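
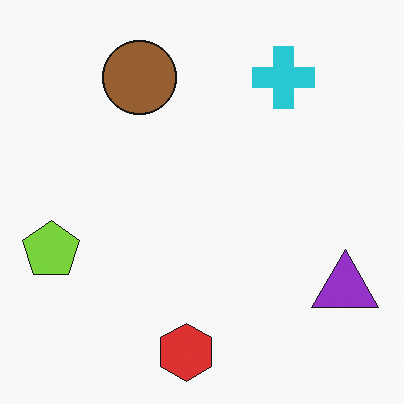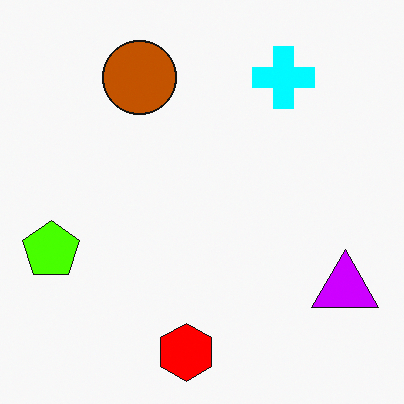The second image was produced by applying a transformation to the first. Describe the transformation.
The transformation is: heavily oversaturated.

All colors are more vivid — a global saturation change.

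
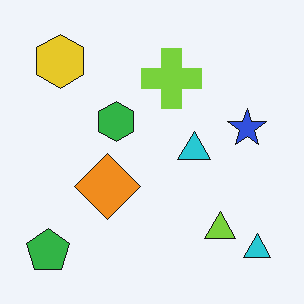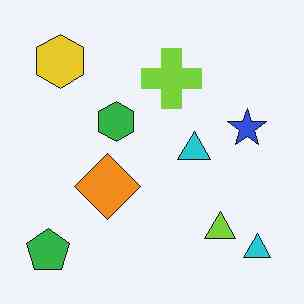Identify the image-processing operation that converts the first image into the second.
It was given moderate JPEG compression.

Blocky 8×8 compression artifacts appear around shape edges and the flat background shows ringing — characteristic JPEG degradation.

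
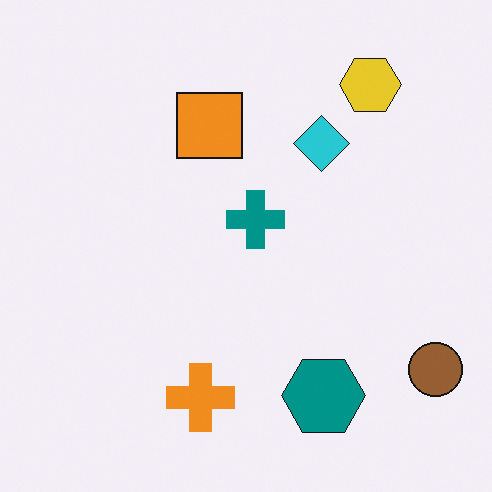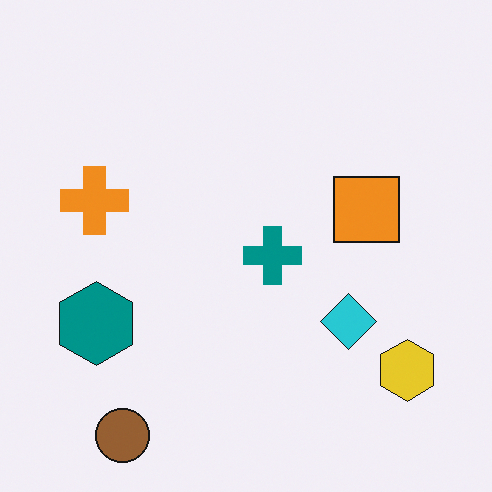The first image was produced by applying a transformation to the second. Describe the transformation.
Rotated 90° counter-clockwise.

The brown circle sits in the bottom-left of the second image and the bottom-right of the first — consistent with a whole-image 90° counter-clockwise rotation.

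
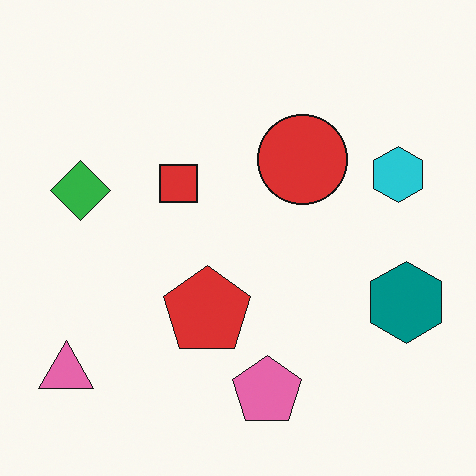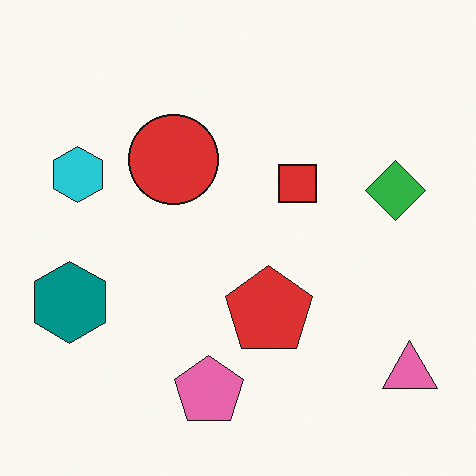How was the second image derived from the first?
This is the original image flipped horizontally (left ↔ right).

The pink triangle is in the bottom-left of the first image and the bottom-right of the second — shapes on opposite sides of the vertical midline have swapped in a mirror flip.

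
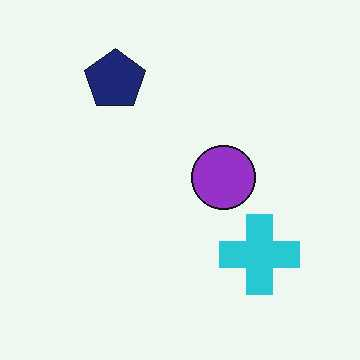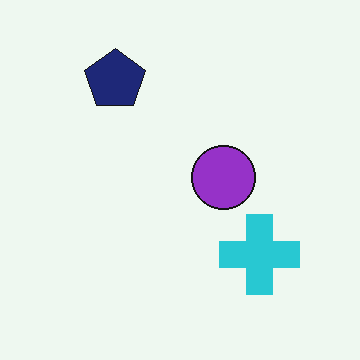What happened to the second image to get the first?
The first image is the second JPEG-compressed with visible artifacts.

Blocky 8×8 compression artifacts appear around shape edges and the flat background shows ringing — characteristic JPEG degradation.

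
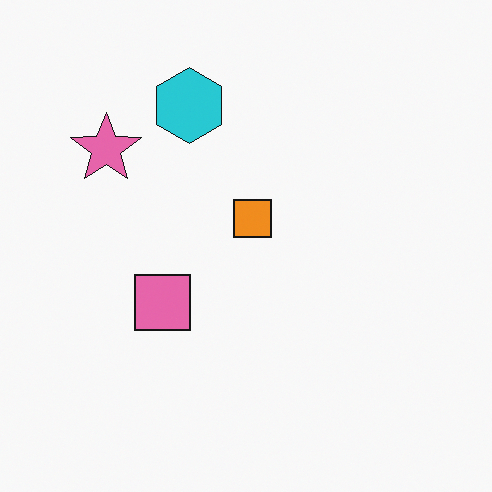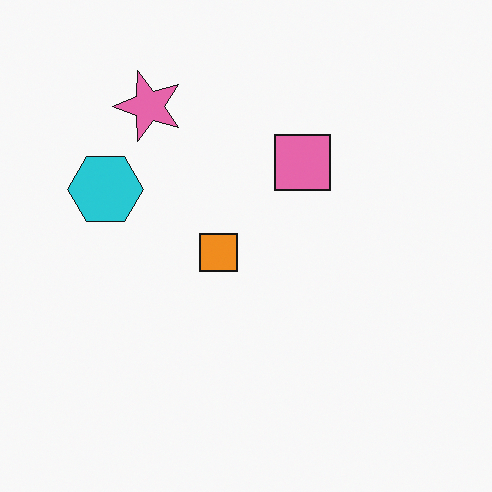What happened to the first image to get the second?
The transformation is: transposed (reflected across the top-left ↔ bottom-right diagonal).

Shapes have swapped their row and column positions — what was in the top-right is now in the bottom-left — a diagonal reflection.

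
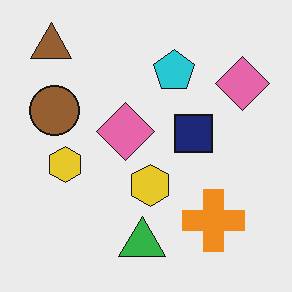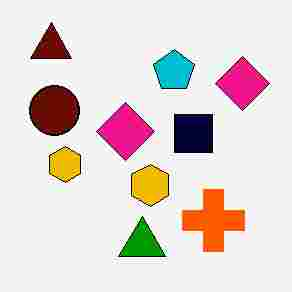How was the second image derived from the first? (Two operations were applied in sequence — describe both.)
The image was given much higher contrast, then heavily JPEG-compressed with obvious blocking artifacts.

Tones are pushed away from mid-grey across the whole image — a global contrast change. Blocky 8×8 compression artifacts appear around shape edges and the flat background shows ringing — characteristic JPEG degradation.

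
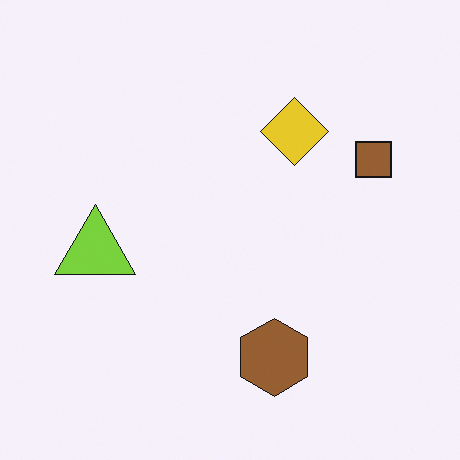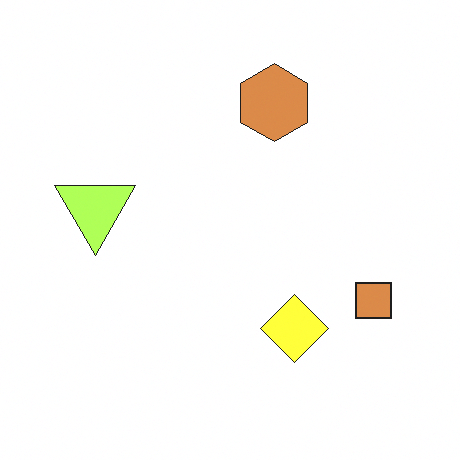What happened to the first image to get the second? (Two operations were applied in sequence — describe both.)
The transformation is: flipped vertically (top ↔ bottom), then brightened a lot.

The brown hexagon is in the bottom of the first image and the top of the second — shapes on opposite sides of the horizontal midline have swapped in a mirror flip. Every pixel — background and shapes alike — is uniformly brightened.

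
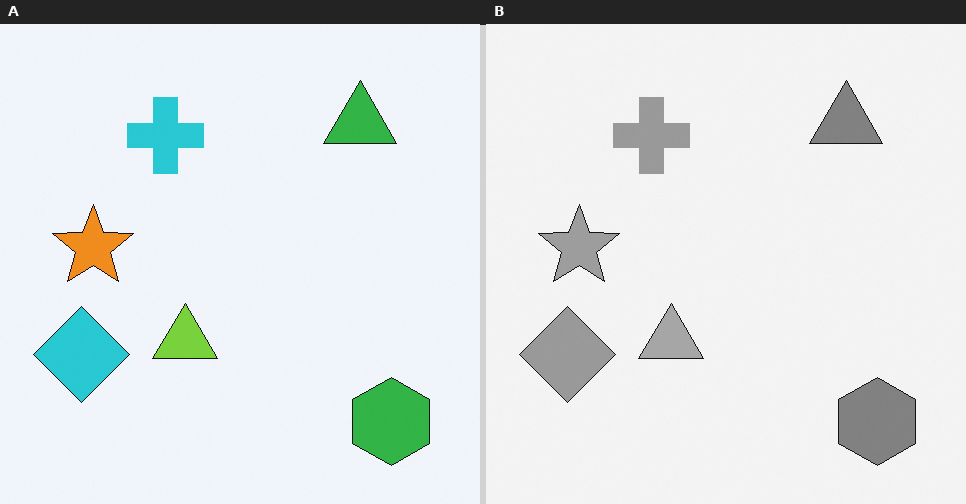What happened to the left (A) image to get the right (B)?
The transformation is: converted to grayscale.

All color is removed — every shape is now a shade of grey.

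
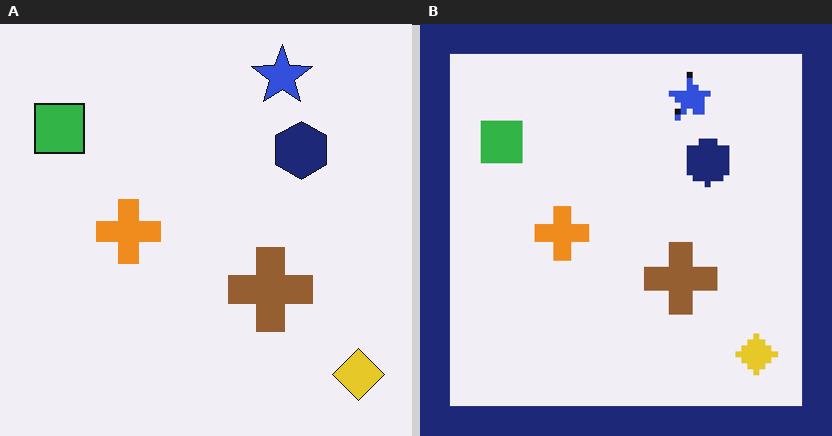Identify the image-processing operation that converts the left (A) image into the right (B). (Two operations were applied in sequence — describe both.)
Pixelated into visible square blocks, then framed with a navy border.

Shapes are reduced to large square blocks; fine edges and outlines are lost — a downscale-then-upscale (mosaic) effect. A solid navy frame runs around the edge of the right (B) image, with the content slightly shrunk inside it.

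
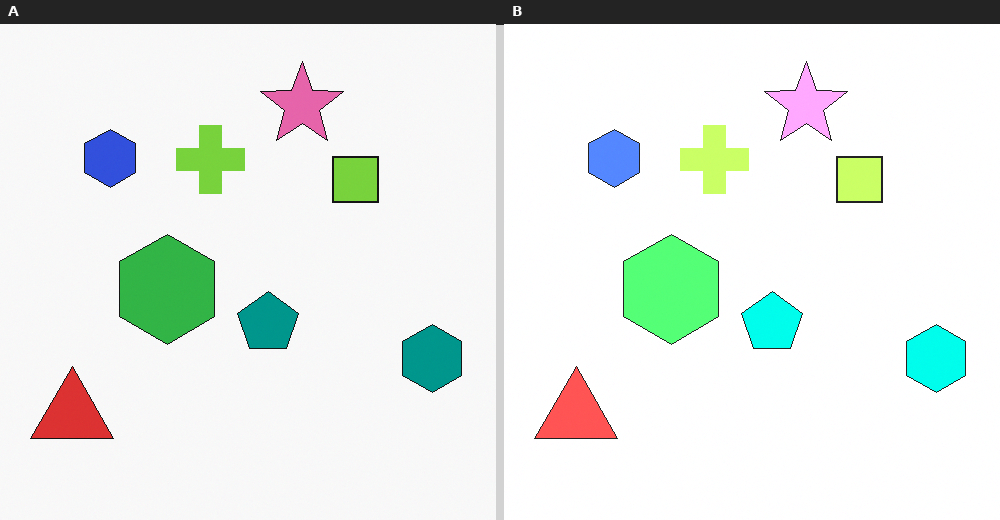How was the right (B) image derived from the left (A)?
Noticeably brightened.

Every pixel — background and shapes alike — is uniformly brightened.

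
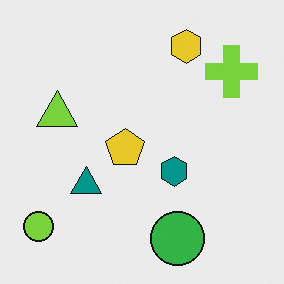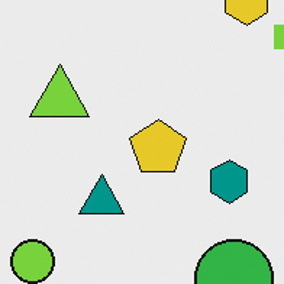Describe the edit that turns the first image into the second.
The transformation is: cropped slightly and scaled back up.

The visible shapes are larger and the field of view is narrower; shapes near the original edges may be partly or wholly outside the frame — a crop-and-rescale.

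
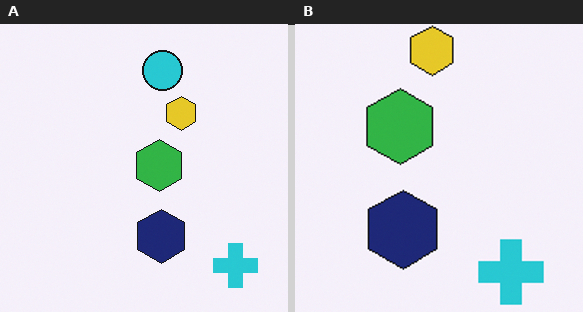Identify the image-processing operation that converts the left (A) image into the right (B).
This is the original image cropped to a modestly smaller region and rescaled.

The visible shapes are larger and the field of view is narrower; shapes near the original edges may be partly or wholly outside the frame — a crop-and-rescale.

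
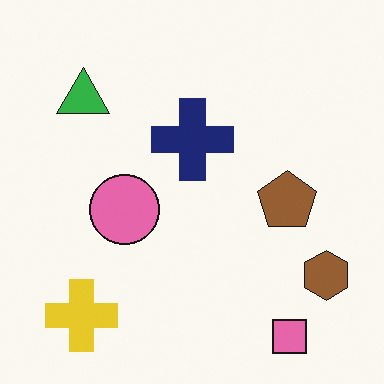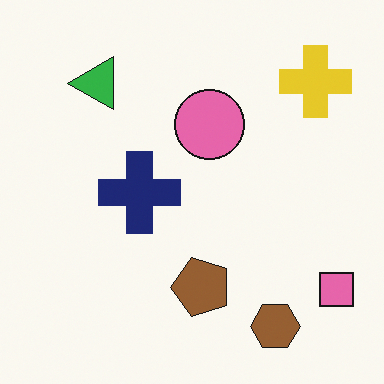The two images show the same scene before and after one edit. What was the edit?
This is the original image transposed (reflected across the top-left ↔ bottom-right diagonal).

Shapes have swapped their row and column positions — what was in the top-right is now in the bottom-left — a diagonal reflection.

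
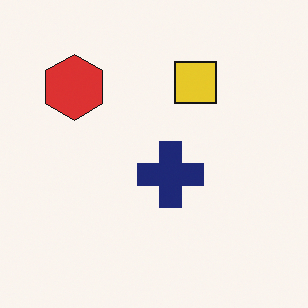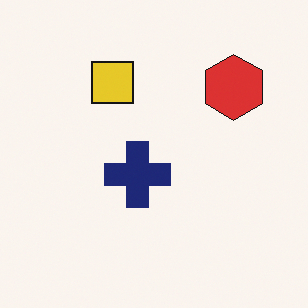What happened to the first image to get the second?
This is the original image flipped horizontally (left ↔ right).

The red hexagon is in the top-left of the first image and the top-right of the second — shapes on opposite sides of the vertical midline have swapped in a mirror flip.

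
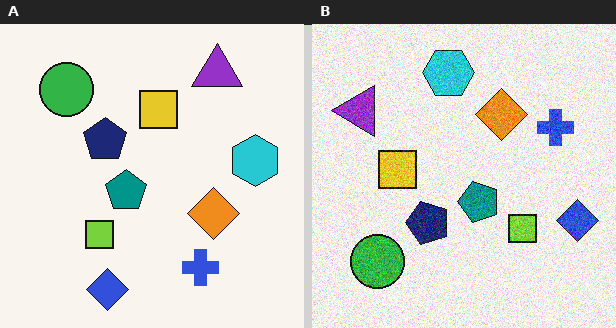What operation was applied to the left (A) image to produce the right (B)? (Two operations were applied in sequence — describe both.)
It was degraded with visible gaussian noise, then rotated 90° counter-clockwise.

Random speckle covers the whole image, including the flat background. The purple triangle sits in the top-right of the left (A) image and the top-left of the right (B) — consistent with a whole-image 90° counter-clockwise rotation.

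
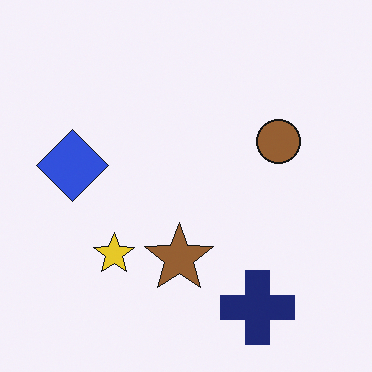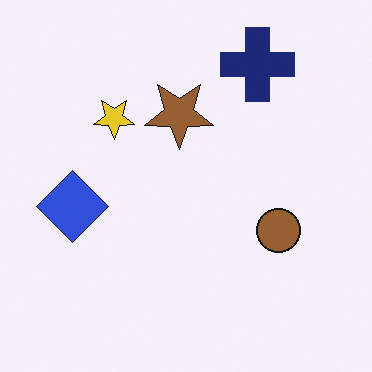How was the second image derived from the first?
The transformation is: flipped vertically (top ↔ bottom).

The navy cross is in the bottom-right of the first image and the top-right of the second — shapes on opposite sides of the horizontal midline have swapped in a mirror flip.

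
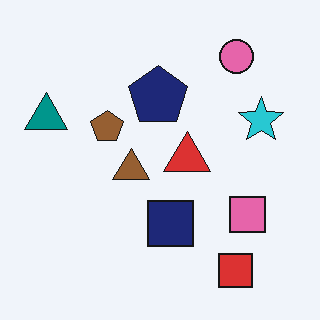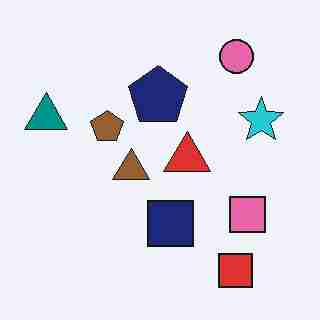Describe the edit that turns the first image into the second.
This is the original image degraded with heavy JPEG compression.

Blocky 8×8 compression artifacts appear around shape edges and the flat background shows ringing — characteristic JPEG degradation.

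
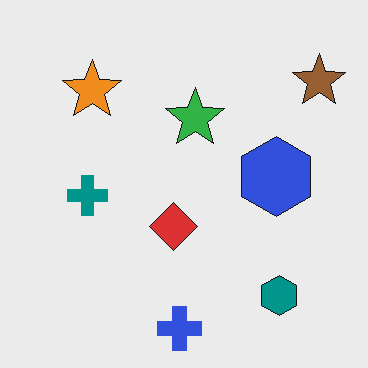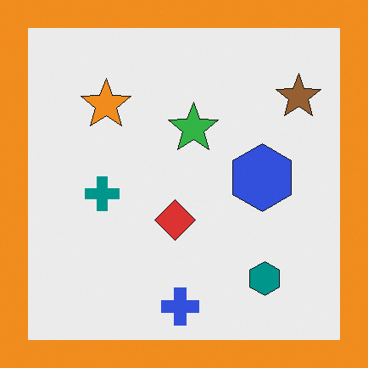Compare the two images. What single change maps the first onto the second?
It was framed with a orange border.

A solid orange frame runs around the edge of the second image, with the content slightly shrunk inside it.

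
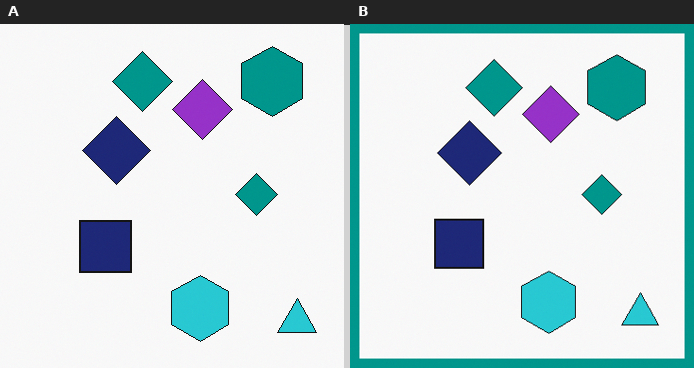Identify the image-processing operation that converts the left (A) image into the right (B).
It was framed with a teal border.

A solid teal frame runs around the edge of the right (B) image, with the content slightly shrunk inside it.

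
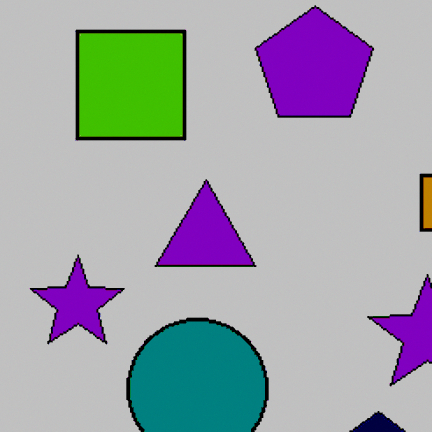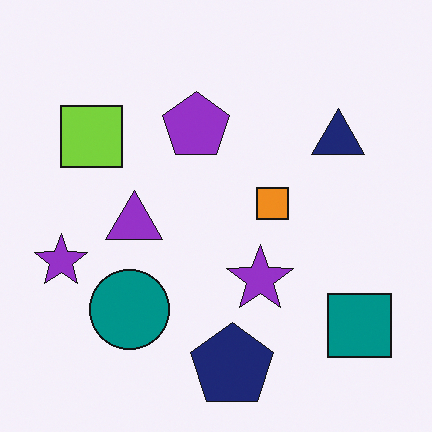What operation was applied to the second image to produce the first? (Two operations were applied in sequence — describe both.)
The first image is the second cropped tightly and scaled back up, then aggressively posterized.

The visible shapes are larger and the field of view is narrower; shapes near the original edges may be partly or wholly outside the frame — a crop-and-rescale. Each flat color has snapped to a coarser quantized level — most visibly, the near-white background has dropped to a flat grey.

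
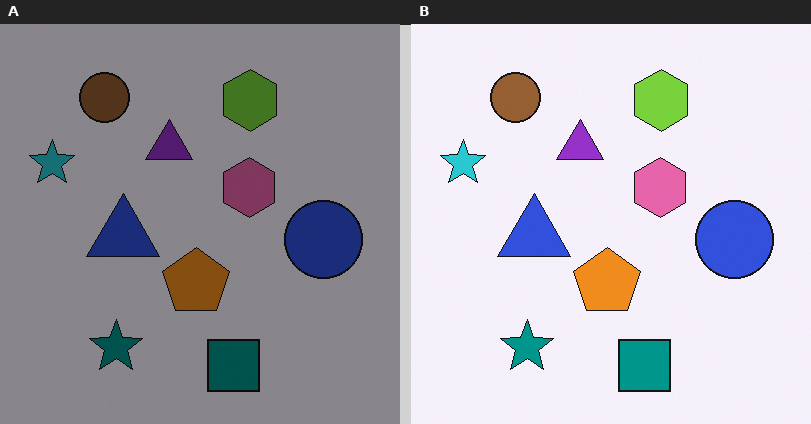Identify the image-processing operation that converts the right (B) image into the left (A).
The left (A) image is the right (B) noticeably darkened.

Every pixel — background and shapes alike — is uniformly darkened.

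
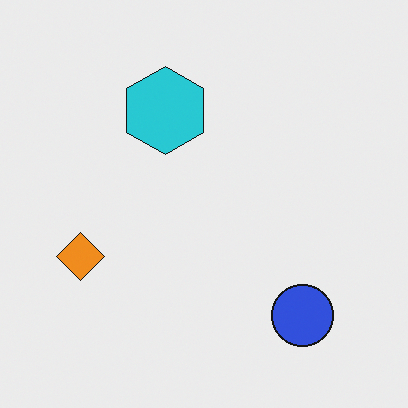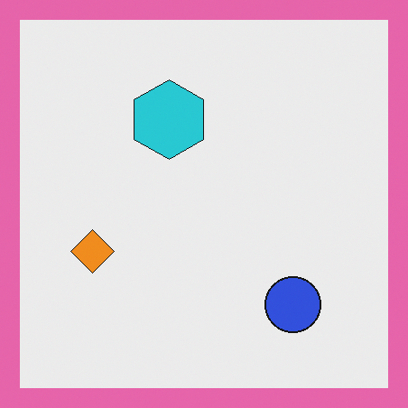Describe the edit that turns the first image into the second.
The image was framed with a pink border.

A solid pink frame runs around the edge of the second image, with the content slightly shrunk inside it.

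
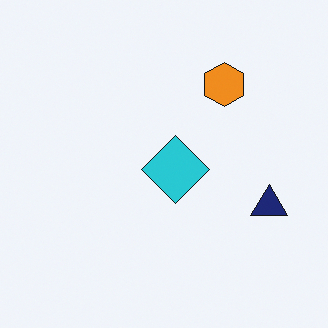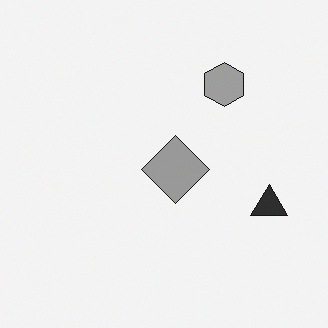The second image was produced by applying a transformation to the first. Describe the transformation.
It was converted to grayscale.

All color is removed — every shape is now a shade of grey.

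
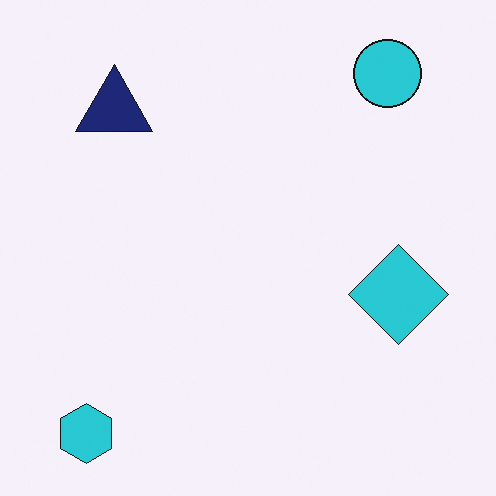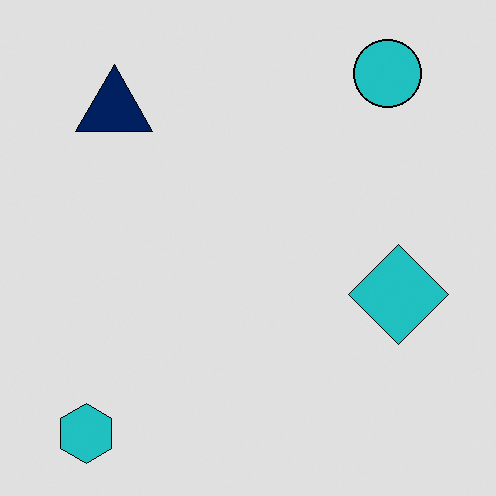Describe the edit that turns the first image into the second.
The image was posterized to a reduced palette.

Each flat color has snapped to a coarser quantized level — most visibly, the near-white background has dropped to a flat grey.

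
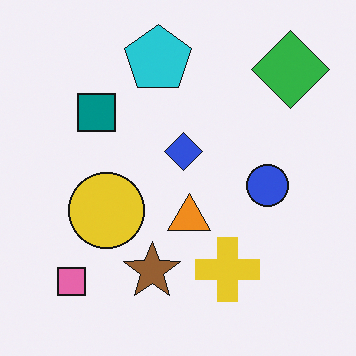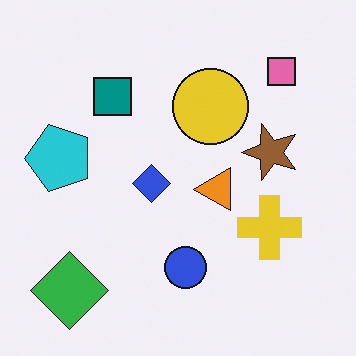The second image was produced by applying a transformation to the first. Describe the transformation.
It was transposed (reflected across the top-left ↔ bottom-right diagonal).

Shapes have swapped their row and column positions — what was in the top-right is now in the bottom-left — a diagonal reflection.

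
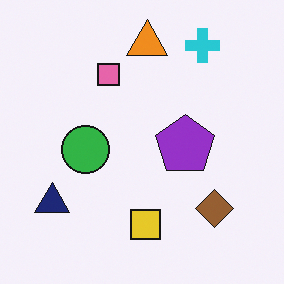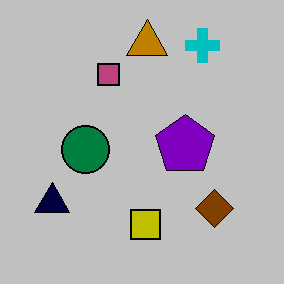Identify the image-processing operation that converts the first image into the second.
This is the original image aggressively posterized.

Each flat color has snapped to a coarser quantized level — most visibly, the near-white background has dropped to a flat grey.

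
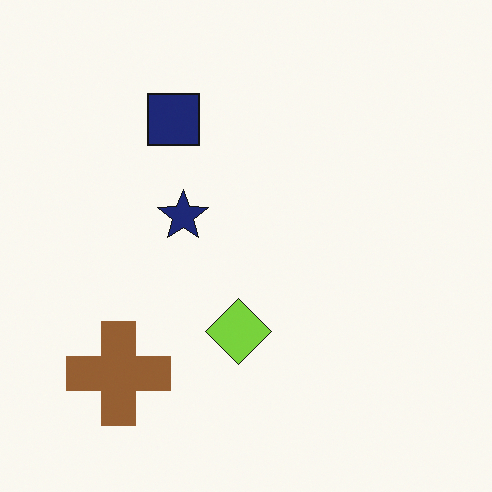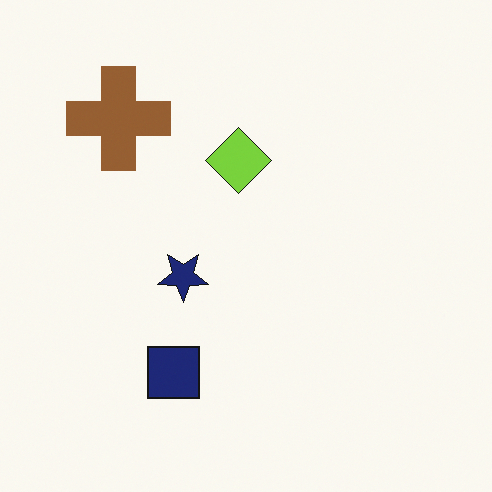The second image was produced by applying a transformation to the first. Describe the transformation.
The image was flipped vertically (top ↔ bottom).

The navy square is in the top of the first image and the bottom of the second — shapes on opposite sides of the horizontal midline have swapped in a mirror flip.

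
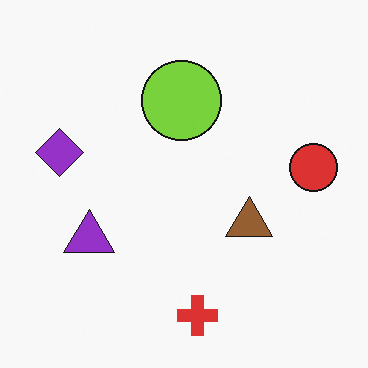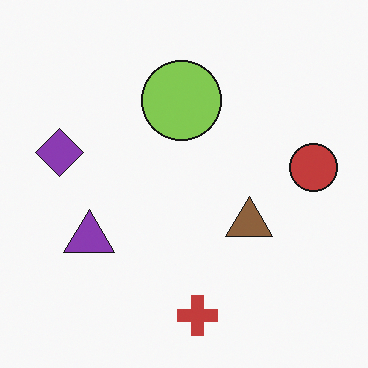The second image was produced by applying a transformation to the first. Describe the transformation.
This is the original image slightly desaturated.

All colors are more muted and greyish — a global saturation change.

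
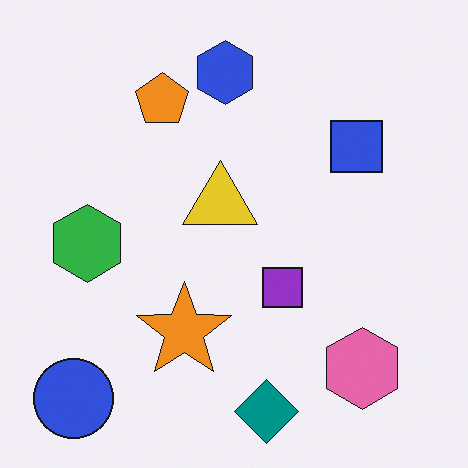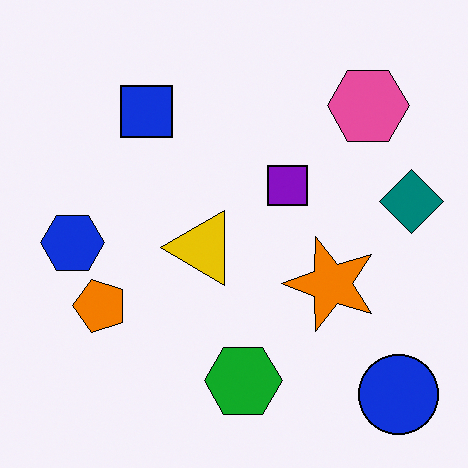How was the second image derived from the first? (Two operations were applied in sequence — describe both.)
Given slightly increased contrast, then rotated 90° counter-clockwise.

Tones are pushed away from mid-grey across the whole image — a global contrast change. The blue circle sits in the bottom-left of the first image and the bottom-right of the second — consistent with a whole-image 90° counter-clockwise rotation.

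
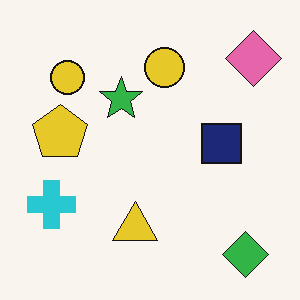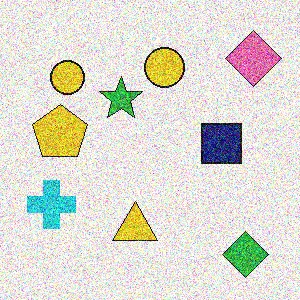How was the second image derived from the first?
The transformation is: degraded with strong gaussian noise.

Random speckle covers the whole image, including the flat background.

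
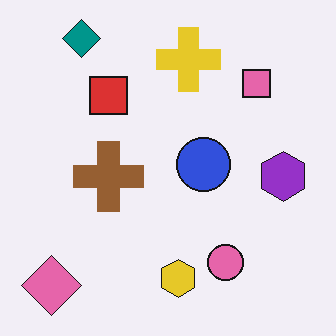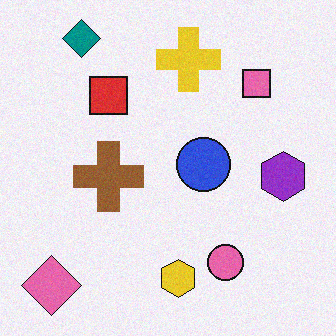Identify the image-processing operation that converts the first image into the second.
The second image is the first degraded with light additive noise.

Random speckle covers the whole image, including the flat background.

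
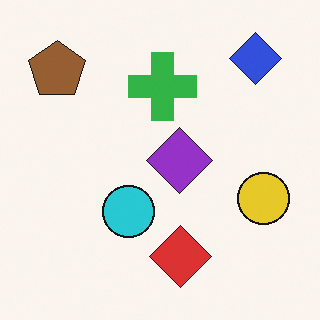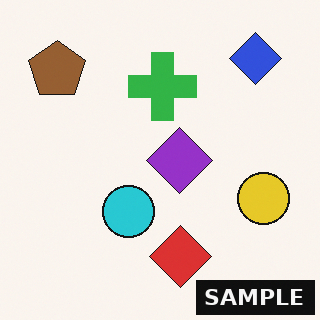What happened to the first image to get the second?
The transformation is: watermarked with the text "SAMPLE" in the lower-right corner.

A dark label reading "SAMPLE" appears in the lower-right corner.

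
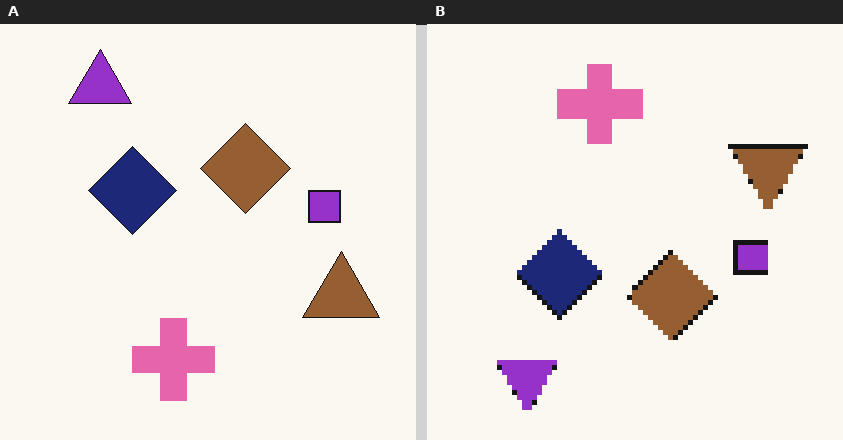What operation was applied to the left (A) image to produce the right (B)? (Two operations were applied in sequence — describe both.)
The right (B) image is the left (A) flipped vertically (top ↔ bottom), then lightly pixelated (a mild mosaic effect).

The purple triangle is in the top-left of the left (A) image and the bottom-left of the right (B) — shapes on opposite sides of the horizontal midline have swapped in a mirror flip. Shapes are reduced to large square blocks; fine edges and outlines are lost — a downscale-then-upscale (mosaic) effect.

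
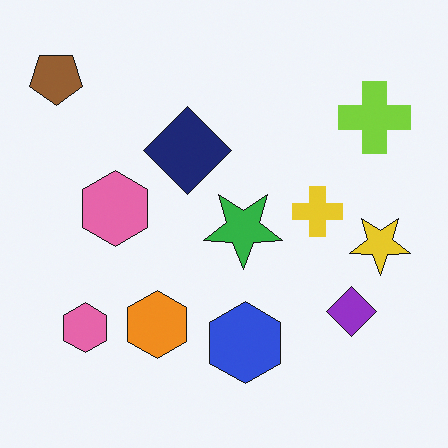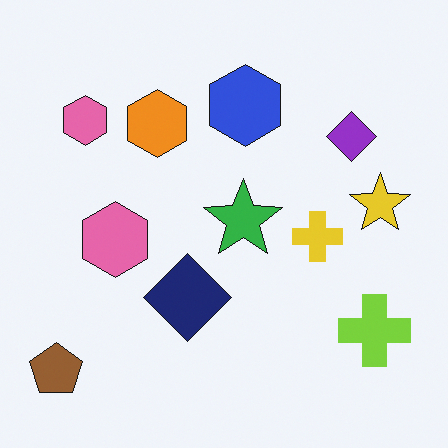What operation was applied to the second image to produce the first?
This is the original image flipped vertically (top ↔ bottom).

The brown pentagon is in the bottom-left of the second image and the top-left of the first — shapes on opposite sides of the horizontal midline have swapped in a mirror flip.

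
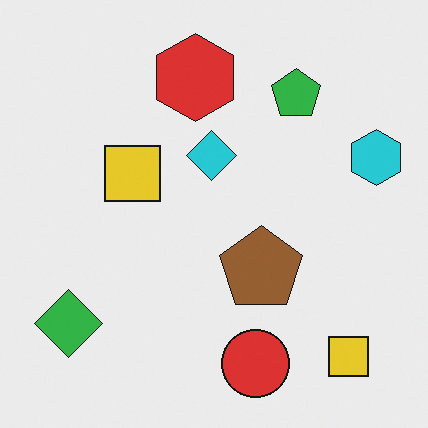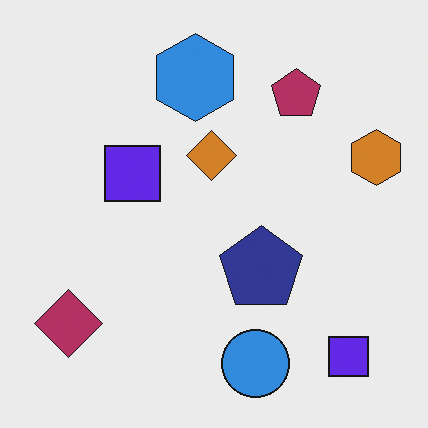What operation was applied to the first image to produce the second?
It was hue-shifted by a large amount.

Every shape's color has rotated by the same amount around the hue wheel — a uniform hue shift.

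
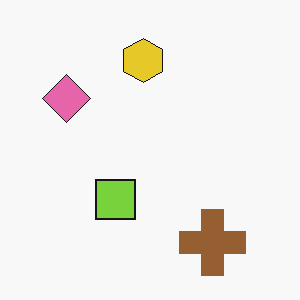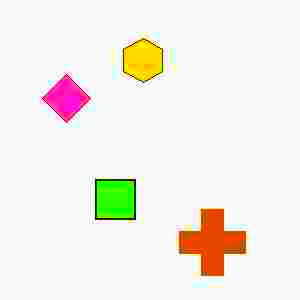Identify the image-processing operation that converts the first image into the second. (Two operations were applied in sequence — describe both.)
The image was heavily JPEG-compressed with obvious blocking artifacts, then made much more vivid (saturation change).

Blocky 8×8 compression artifacts appear around shape edges and the flat background shows ringing — characteristic JPEG degradation. All colors are more vivid — a global saturation change.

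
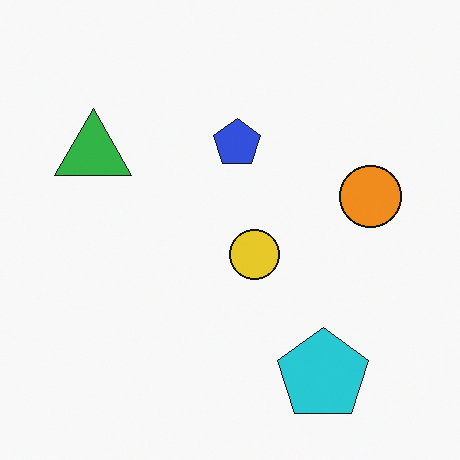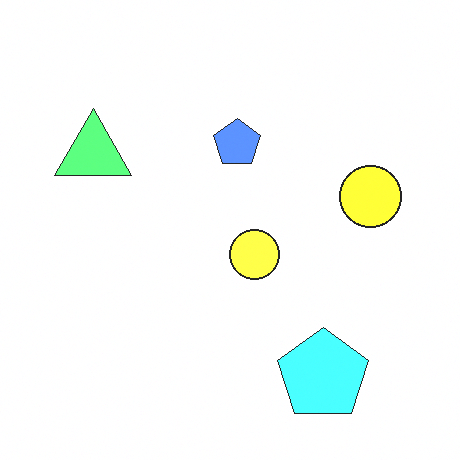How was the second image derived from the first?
The image was noticeably brightened.

Every pixel — background and shapes alike — is uniformly brightened.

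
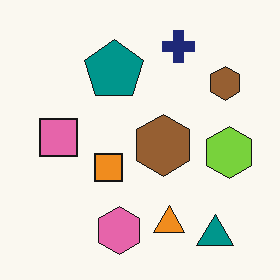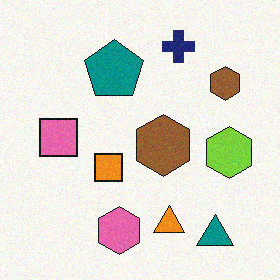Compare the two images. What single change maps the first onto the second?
The transformation is: degraded with light additive noise.

Random speckle covers the whole image, including the flat background.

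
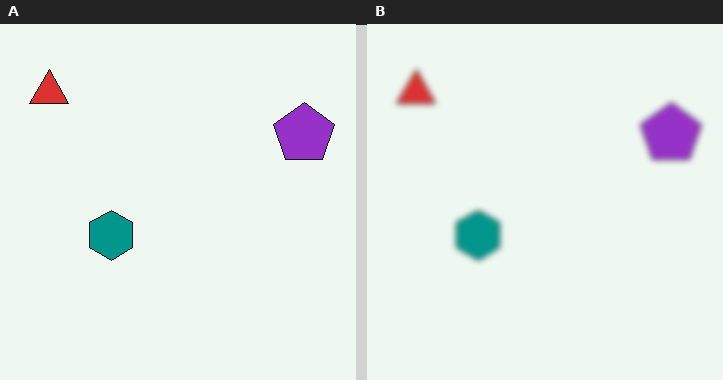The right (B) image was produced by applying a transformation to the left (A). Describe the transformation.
This is the original image moderately blurred.

Shape edges and outlines are uniformly softened across the whole image.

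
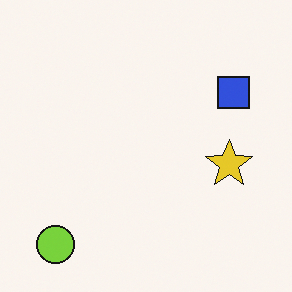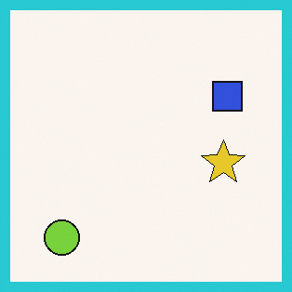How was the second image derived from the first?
The transformation is: framed with a cyan border.

A solid cyan frame runs around the edge of the second image, with the content slightly shrunk inside it.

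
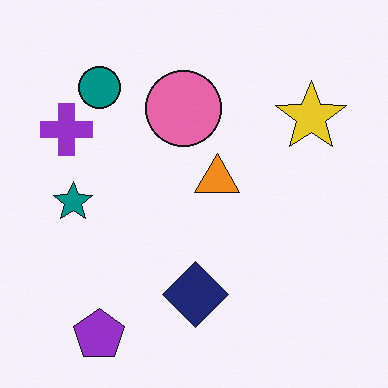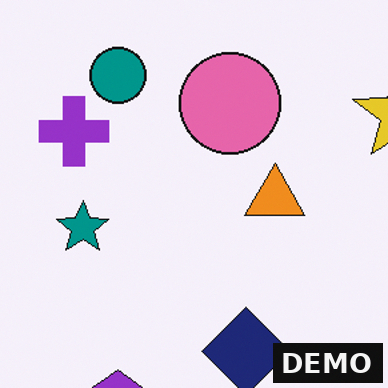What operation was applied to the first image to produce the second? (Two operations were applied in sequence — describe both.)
The image was cropped slightly and scaled back up, then watermarked with the text "DEMO" in the lower-right corner.

The visible shapes are larger and the field of view is narrower; shapes near the original edges may be partly or wholly outside the frame — a crop-and-rescale. A dark label reading "DEMO" appears in the lower-right corner.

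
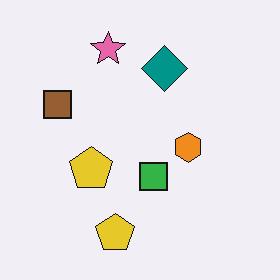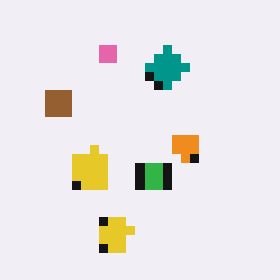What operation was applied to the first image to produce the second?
The second image is the first coarsely pixelated.

Shapes are reduced to large square blocks; fine edges and outlines are lost — a downscale-then-upscale (mosaic) effect.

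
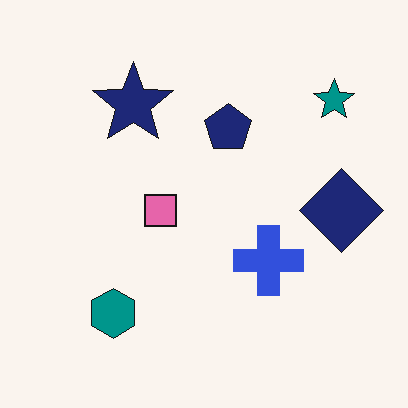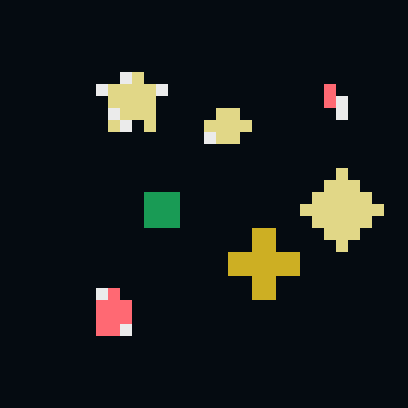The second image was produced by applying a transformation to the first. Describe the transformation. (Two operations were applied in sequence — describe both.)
The transformation is: coarsely pixelated, then color-inverted (negative).

Shapes are reduced to large square blocks; fine edges and outlines are lost — a downscale-then-upscale (mosaic) effect. The light background has become dark and every shape's color is its complement — a photographic negative.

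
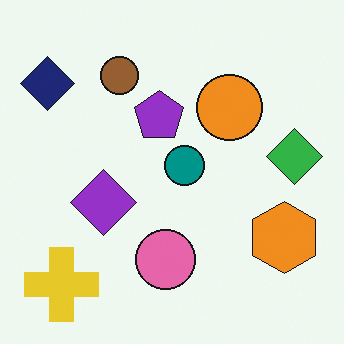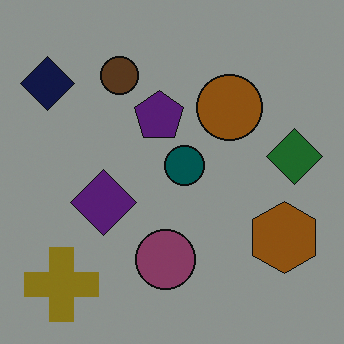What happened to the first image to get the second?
It was darkened a lot.

Every pixel — background and shapes alike — is uniformly darkened.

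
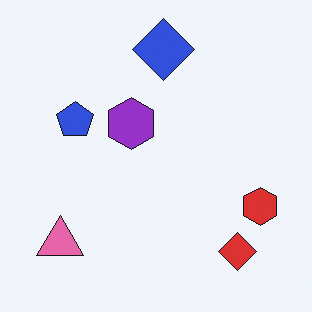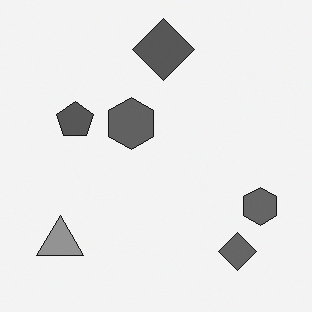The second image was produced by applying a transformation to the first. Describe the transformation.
The image was converted to grayscale.

All color is removed — every shape is now a shade of grey.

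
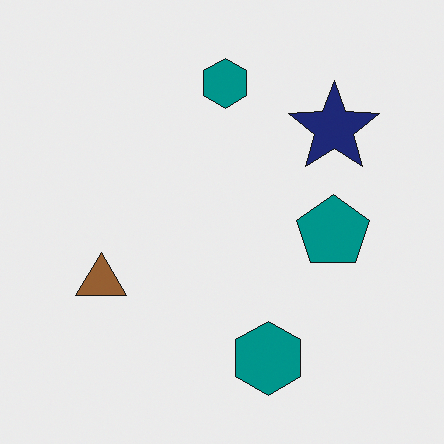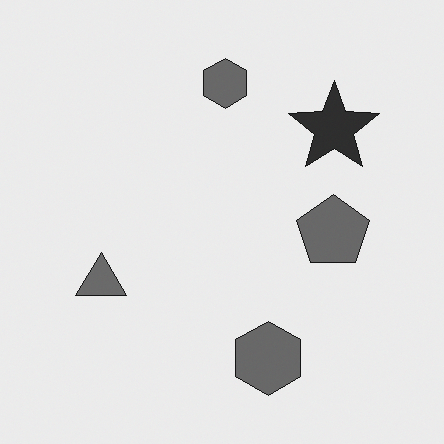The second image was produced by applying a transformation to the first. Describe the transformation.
Converted to grayscale.

All color is removed — every shape is now a shade of grey.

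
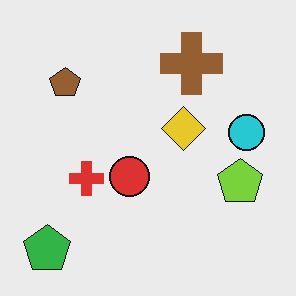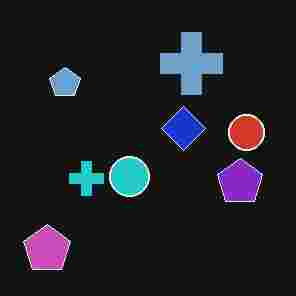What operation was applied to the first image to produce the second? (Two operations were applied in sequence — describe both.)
Heavily JPEG-compressed with obvious blocking artifacts, then color-inverted (negative).

Blocky 8×8 compression artifacts appear around shape edges and the flat background shows ringing — characteristic JPEG degradation. The light background has become dark and every shape's color is its complement — a photographic negative.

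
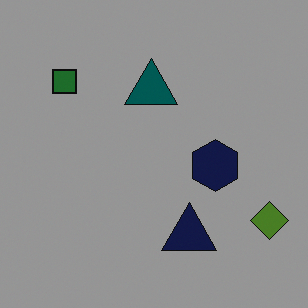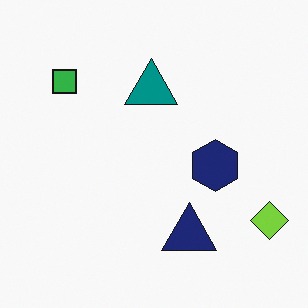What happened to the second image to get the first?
The transformation is: darkened a lot.

Every pixel — background and shapes alike — is uniformly darkened.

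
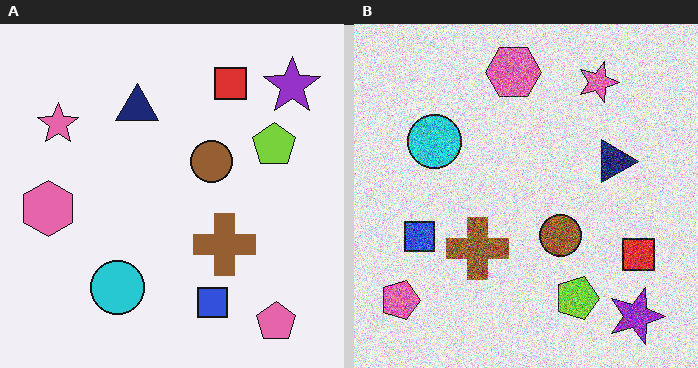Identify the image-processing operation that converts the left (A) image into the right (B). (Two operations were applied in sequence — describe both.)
The image was rotated 90° clockwise, then degraded with a thick layer of grain.

The pink pentagon sits in the bottom-right of the left (A) image and the bottom-left of the right (B) — consistent with a whole-image 90° clockwise rotation. Random speckle covers the whole image, including the flat background.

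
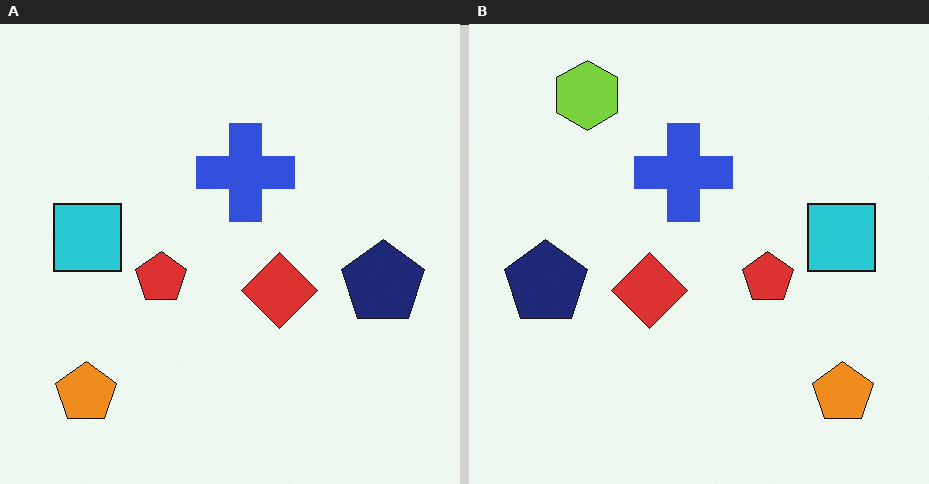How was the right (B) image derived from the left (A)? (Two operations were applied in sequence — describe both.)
It was flipped horizontally (left ↔ right), then overlaid with an additional lime hexagon.

The navy pentagon is in the right of the left (A) image and the left of the right (B) — shapes on opposite sides of the vertical midline have swapped in a mirror flip. A lime hexagon appears in the right (B) image that is absent from the left (A).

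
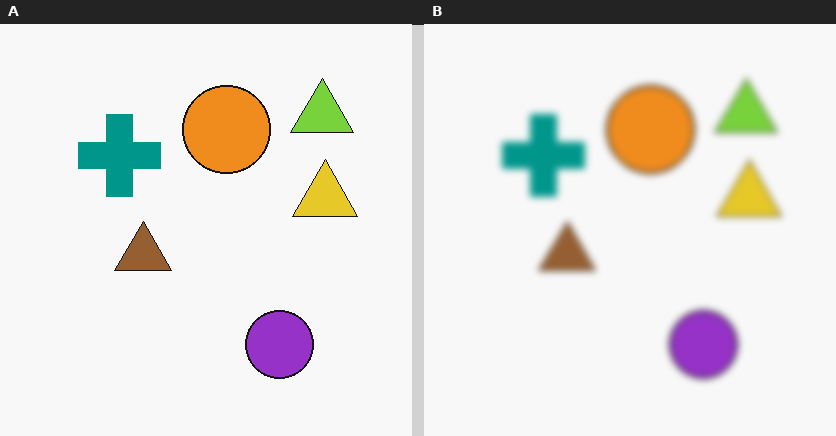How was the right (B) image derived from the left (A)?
Moderately blurred.

Shape edges and outlines are uniformly softened across the whole image.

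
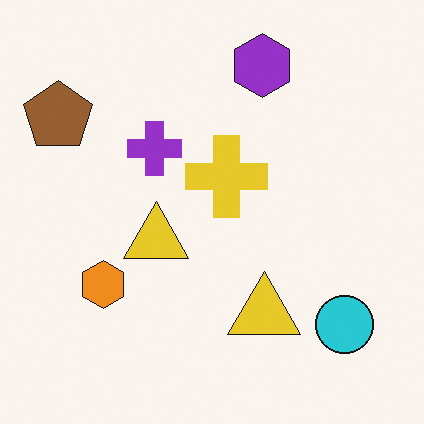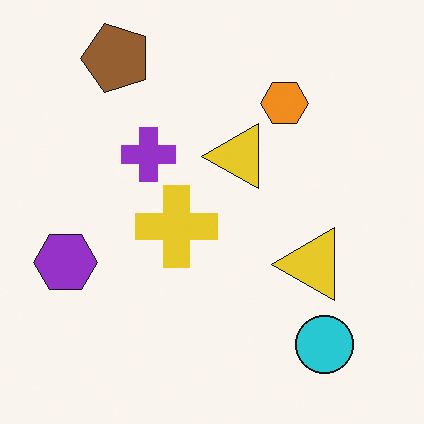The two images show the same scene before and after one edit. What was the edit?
This is the original image transposed (reflected across the top-left ↔ bottom-right diagonal).

Shapes have swapped their row and column positions — what was in the top-right is now in the bottom-left — a diagonal reflection.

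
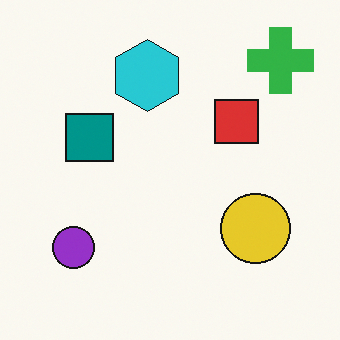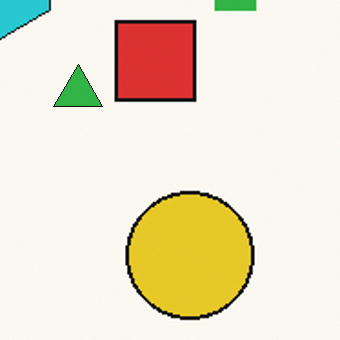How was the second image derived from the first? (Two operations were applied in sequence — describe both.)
This is the original image cropped to a noticeably smaller region and rescaled, then overlaid with an additional green triangle.

The visible shapes are larger and the field of view is narrower; shapes near the original edges may be partly or wholly outside the frame — a crop-and-rescale. A green triangle appears in the second image that is absent from the first.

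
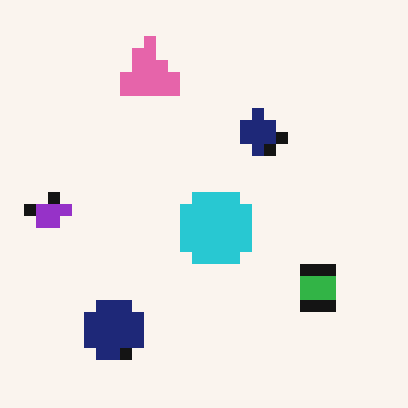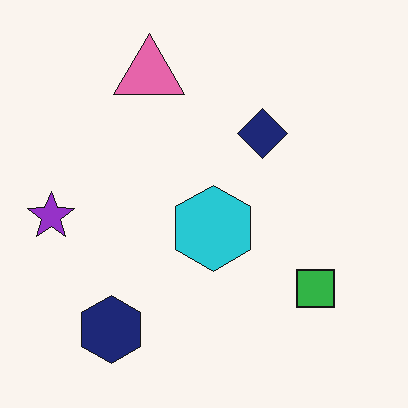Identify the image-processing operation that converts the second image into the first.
The image was coarsely pixelated.

Shapes are reduced to large square blocks; fine edges and outlines are lost — a downscale-then-upscale (mosaic) effect.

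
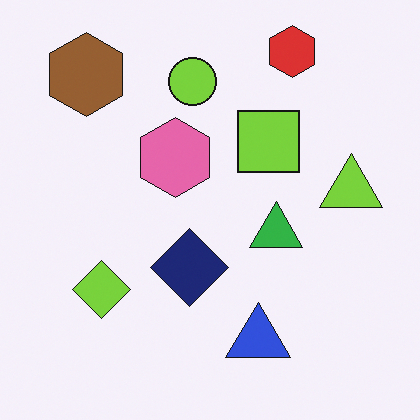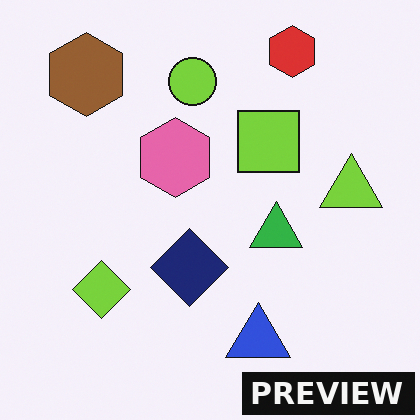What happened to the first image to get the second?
The transformation is: watermarked with the text "PREVIEW" in the lower-right corner.

A dark label reading "PREVIEW" appears in the lower-right corner.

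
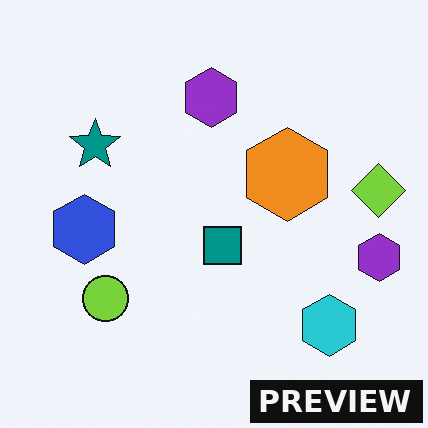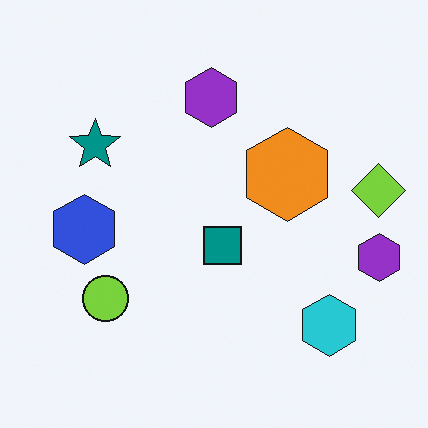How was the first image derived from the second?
The first image is the second watermarked with the text "PREVIEW" in the lower-right corner.

A dark label reading "PREVIEW" appears in the lower-right corner.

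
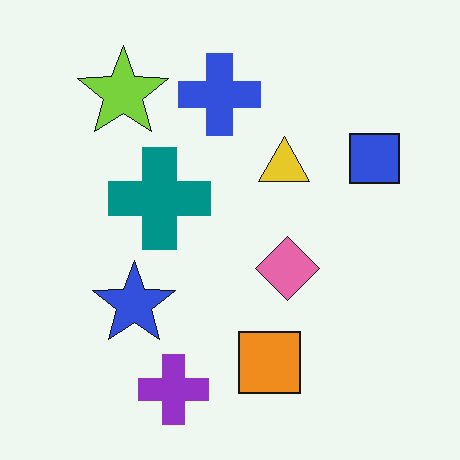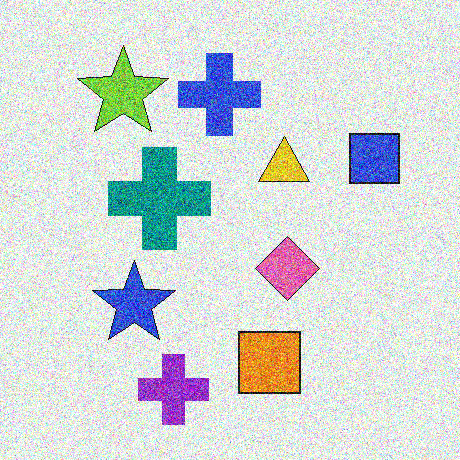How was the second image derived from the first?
This is the original image degraded with heavy additive noise.

Random speckle covers the whole image, including the flat background.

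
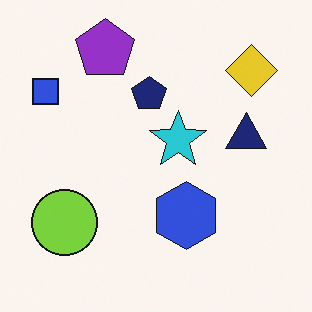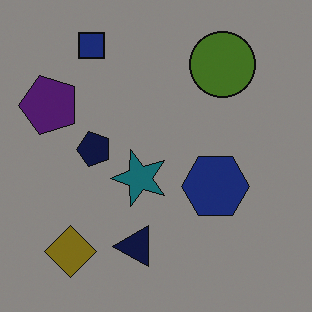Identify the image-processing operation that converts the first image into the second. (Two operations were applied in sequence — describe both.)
It was darkened a lot, then transposed (reflected across the top-left ↔ bottom-right diagonal).

Every pixel — background and shapes alike — is uniformly darkened. Shapes have swapped their row and column positions — what was in the top-right is now in the bottom-left — a diagonal reflection.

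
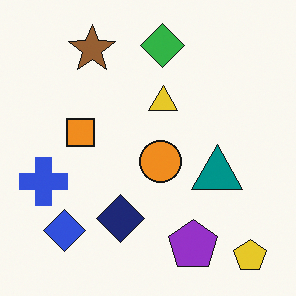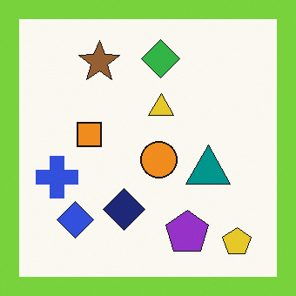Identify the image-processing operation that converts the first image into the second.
The transformation is: framed with a lime border.

A solid lime frame runs around the edge of the second image, with the content slightly shrunk inside it.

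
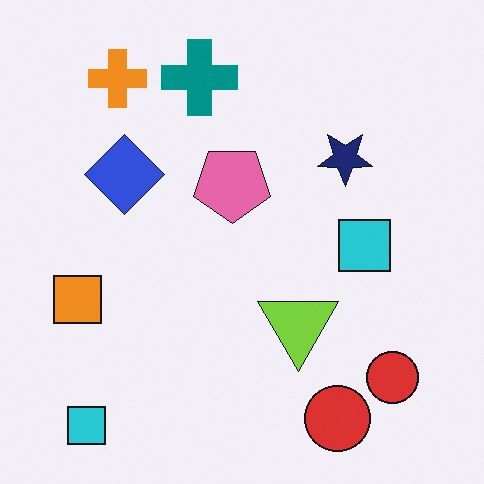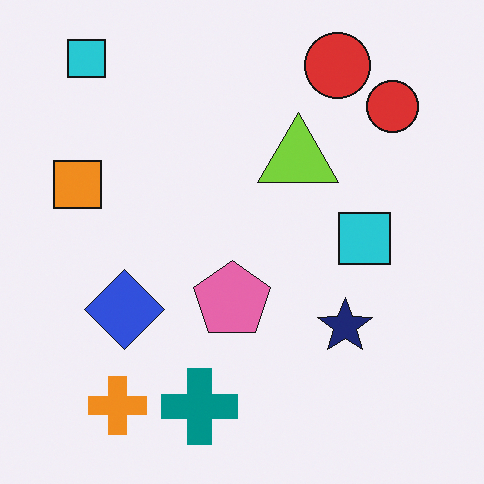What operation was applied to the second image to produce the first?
This is the original image flipped vertically (top ↔ bottom).

The teal cross is in the bottom of the second image and the top of the first — shapes on opposite sides of the horizontal midline have swapped in a mirror flip.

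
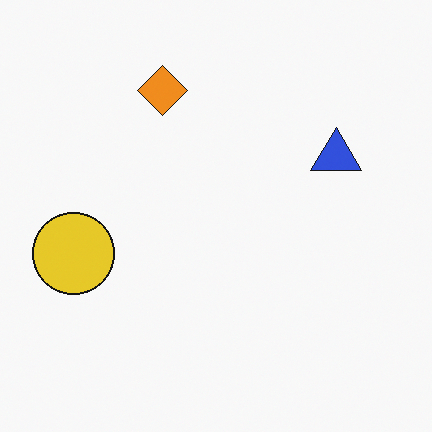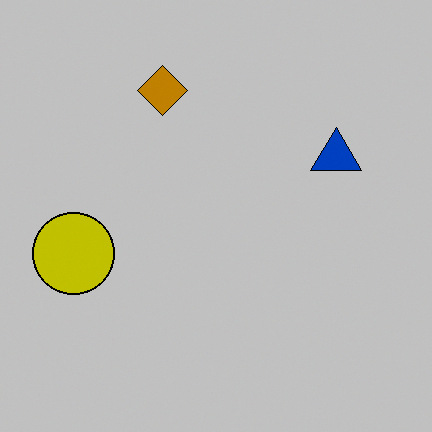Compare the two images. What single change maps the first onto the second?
Aggressively posterized.

Each flat color has snapped to a coarser quantized level — most visibly, the near-white background has dropped to a flat grey.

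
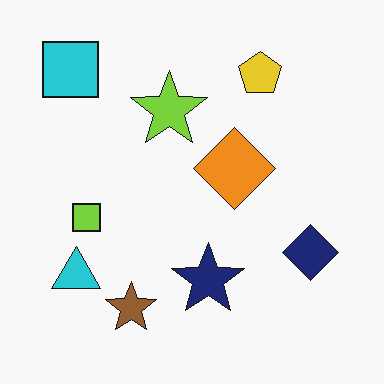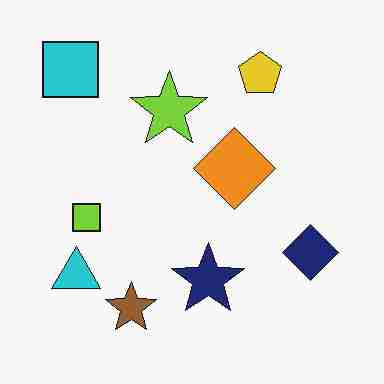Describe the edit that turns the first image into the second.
The image was heavily JPEG-compressed with obvious blocking artifacts.

Blocky 8×8 compression artifacts appear around shape edges and the flat background shows ringing — characteristic JPEG degradation.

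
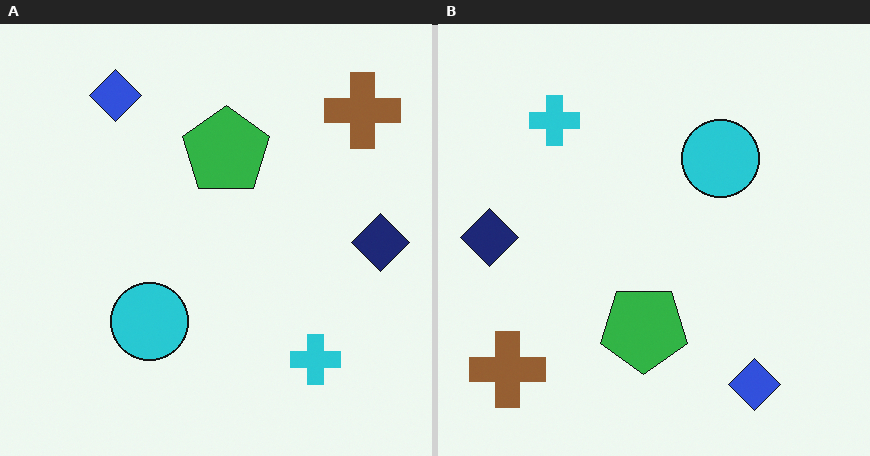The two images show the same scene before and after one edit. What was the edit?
The transformation is: rotated 180°.

The brown cross sits in the top-right of the left (A) image and the bottom-left of the right (B) — consistent with a whole-image 180° rotation.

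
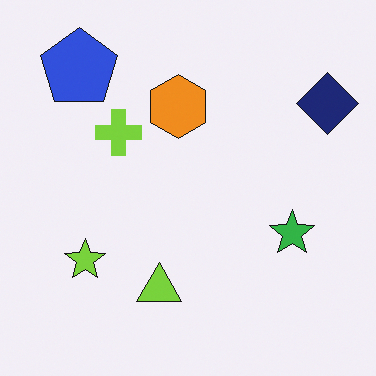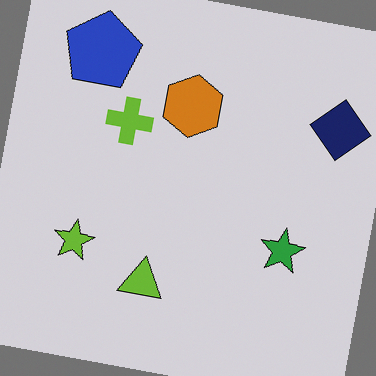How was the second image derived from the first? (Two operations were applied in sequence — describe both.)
The transformation is: rotated clockwise by a small amount, then slightly darkened.

Every shape is tilted by the same angle and the image corners show triangular fill wedges — a whole-image rotation by a non-right angle. Every pixel — background and shapes alike — is uniformly darkened.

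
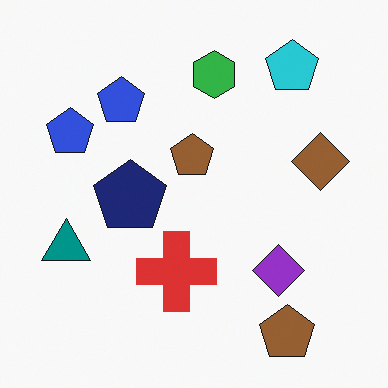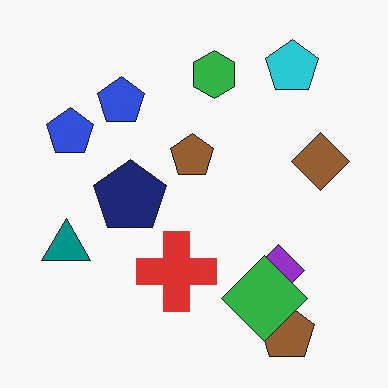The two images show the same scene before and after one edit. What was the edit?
This is the original image overlaid with an additional green diamond.

A green diamond appears in the second image that is absent from the first.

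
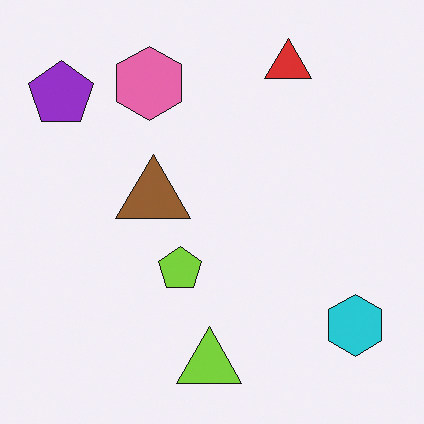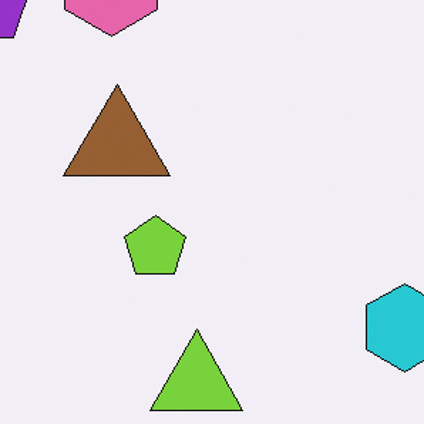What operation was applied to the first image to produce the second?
The transformation is: cropped slightly and scaled back up.

The visible shapes are larger and the field of view is narrower; shapes near the original edges may be partly or wholly outside the frame — a crop-and-rescale.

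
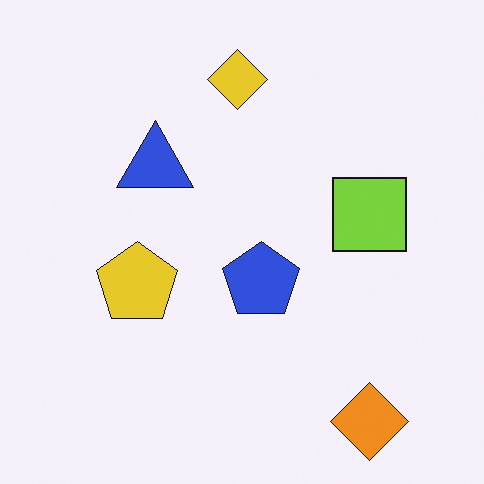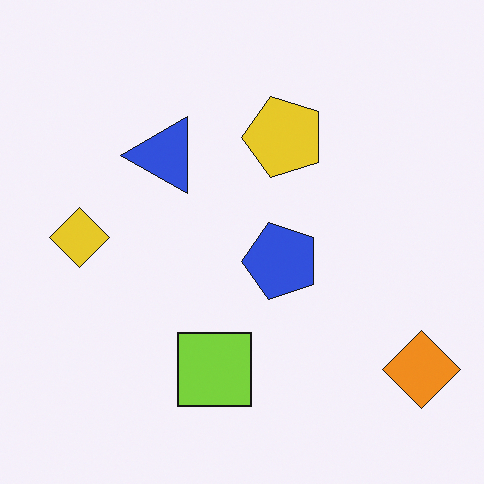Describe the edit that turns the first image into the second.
It was transposed (reflected across the top-left ↔ bottom-right diagonal).

Shapes have swapped their row and column positions — what was in the top-right is now in the bottom-left — a diagonal reflection.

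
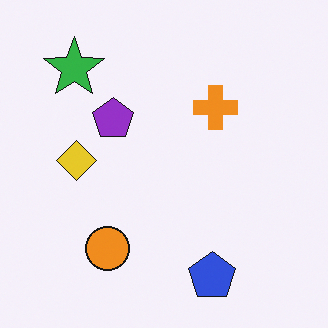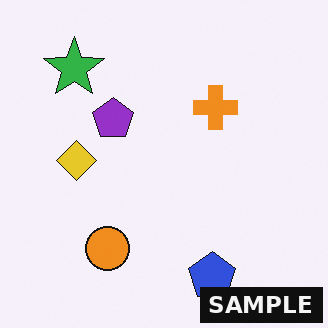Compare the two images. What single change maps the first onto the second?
Watermarked with the text "SAMPLE" in the lower-right corner.

A dark label reading "SAMPLE" appears in the lower-right corner.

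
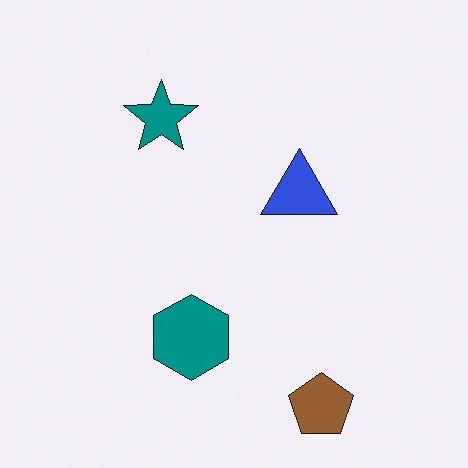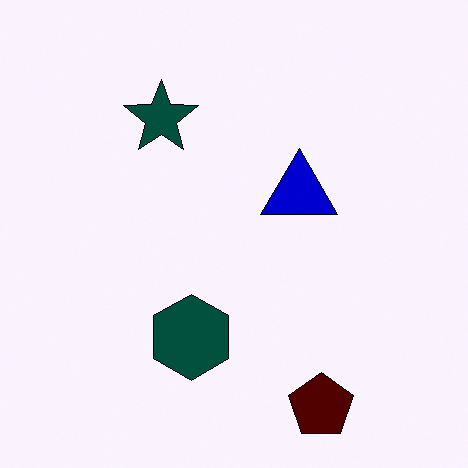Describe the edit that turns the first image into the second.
It was given much higher contrast.

Tones are pushed away from mid-grey across the whole image — a global contrast change.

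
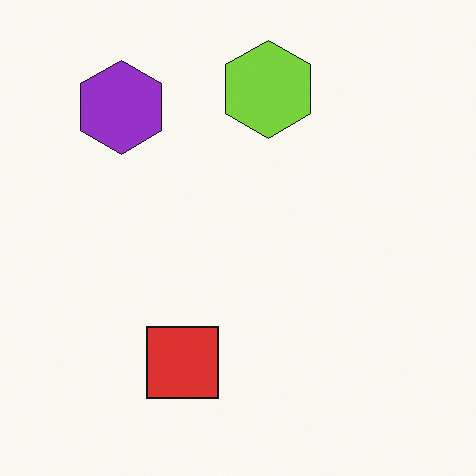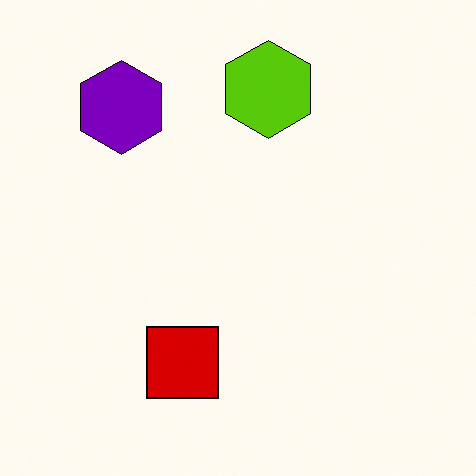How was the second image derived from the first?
The second image is the first given slightly increased contrast.

Tones are pushed away from mid-grey across the whole image — a global contrast change.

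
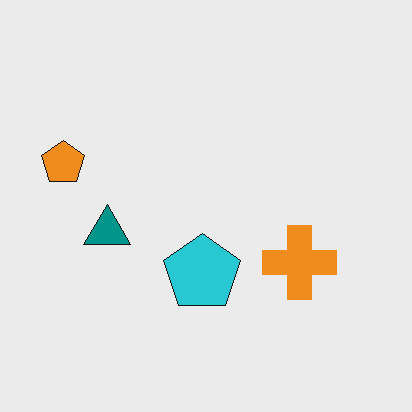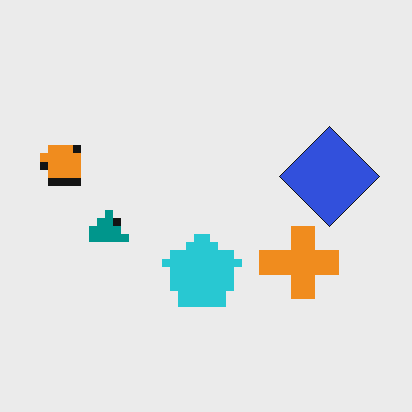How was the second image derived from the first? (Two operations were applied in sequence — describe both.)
This is the original image moderately pixelated, then overlaid with an additional blue diamond.

Shapes are reduced to large square blocks; fine edges and outlines are lost — a downscale-then-upscale (mosaic) effect. A blue diamond appears in the second image that is absent from the first.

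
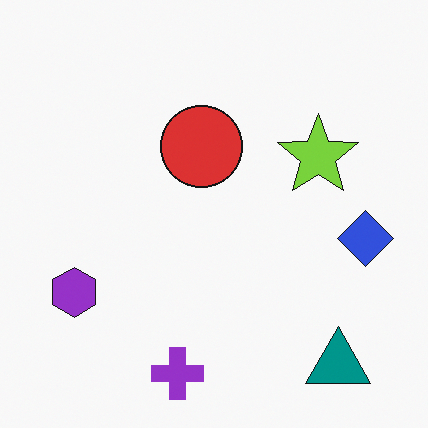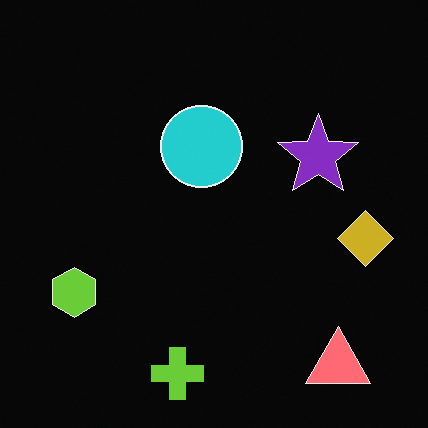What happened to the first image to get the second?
The transformation is: color-inverted (negative).

The light background has become dark and every shape's color is its complement — a photographic negative.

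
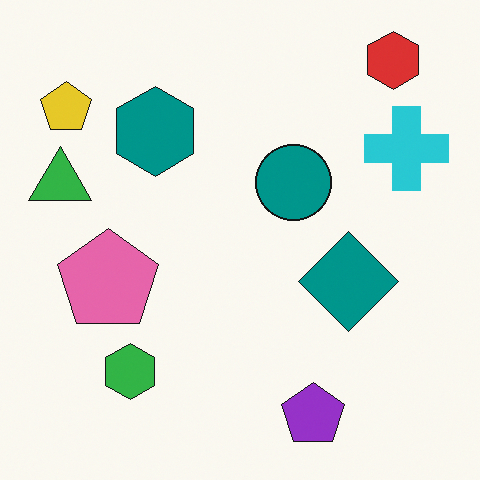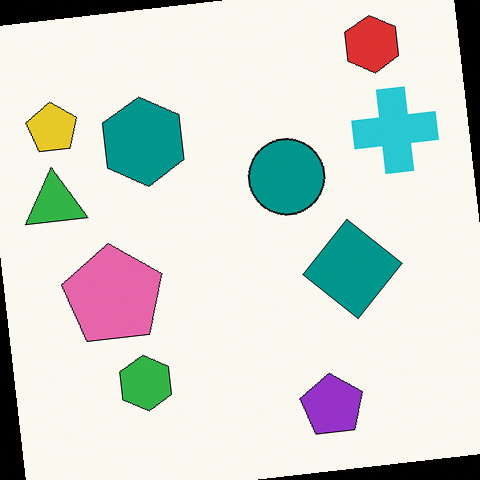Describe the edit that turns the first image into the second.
Rotated counter-clockwise by a few degrees.

Every shape is tilted by the same angle and the image corners show triangular fill wedges — a whole-image rotation by a non-right angle.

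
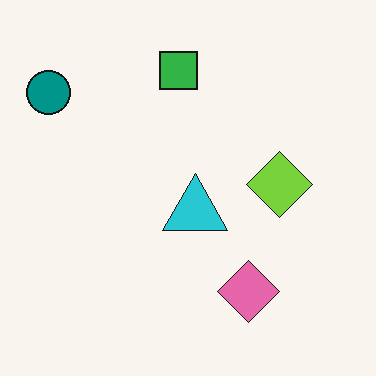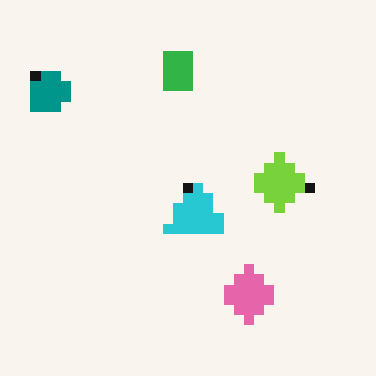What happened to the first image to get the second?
It was heavily pixelated into large blocks.

Shapes are reduced to large square blocks; fine edges and outlines are lost — a downscale-then-upscale (mosaic) effect.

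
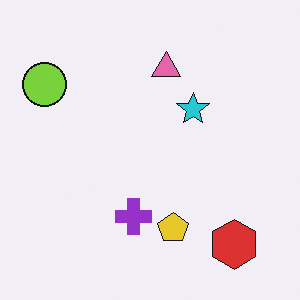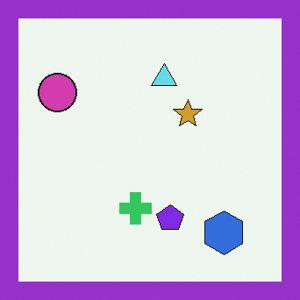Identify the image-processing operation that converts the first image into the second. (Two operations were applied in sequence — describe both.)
The second image is the first hue-shifted by a large amount, then framed with a purple border.

Every shape's color has rotated by the same amount around the hue wheel — a uniform hue shift. A solid purple frame runs around the edge of the second image, with the content slightly shrunk inside it.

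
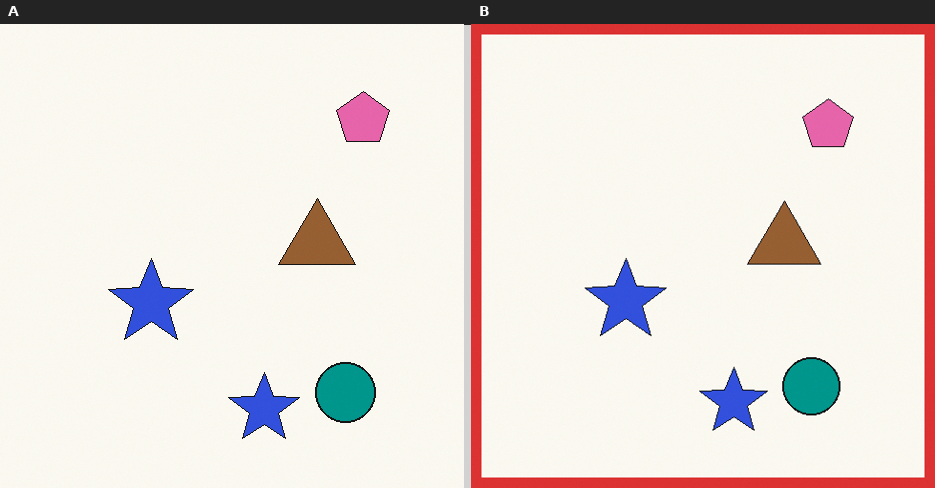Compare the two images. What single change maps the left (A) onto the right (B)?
This is the original image framed with a red border.

A solid red frame runs around the edge of the right (B) image, with the content slightly shrunk inside it.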